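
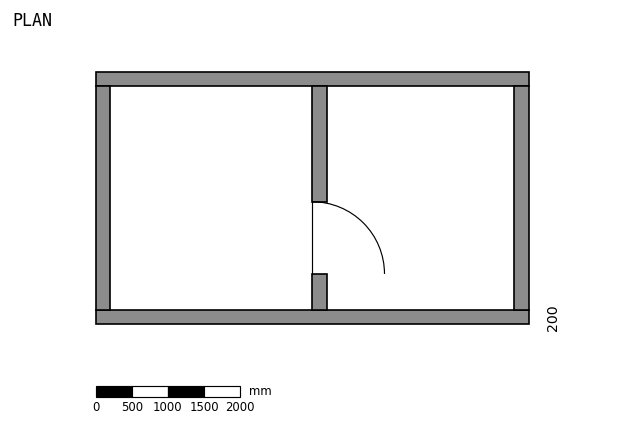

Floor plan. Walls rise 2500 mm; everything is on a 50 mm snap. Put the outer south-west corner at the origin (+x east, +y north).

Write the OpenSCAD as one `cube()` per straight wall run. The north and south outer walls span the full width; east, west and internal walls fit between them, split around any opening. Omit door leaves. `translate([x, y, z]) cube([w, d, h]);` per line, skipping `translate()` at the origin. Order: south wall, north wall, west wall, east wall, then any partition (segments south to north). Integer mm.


cube([6000, 200, 2500]);
translate([0, 3300, 0]) cube([6000, 200, 2500]);
translate([0, 200, 0]) cube([200, 3100, 2500]);
translate([5800, 200, 0]) cube([200, 3100, 2500]);
translate([3000, 200, 0]) cube([200, 500, 2500]);
translate([3000, 1700, 0]) cube([200, 1600, 2500]);


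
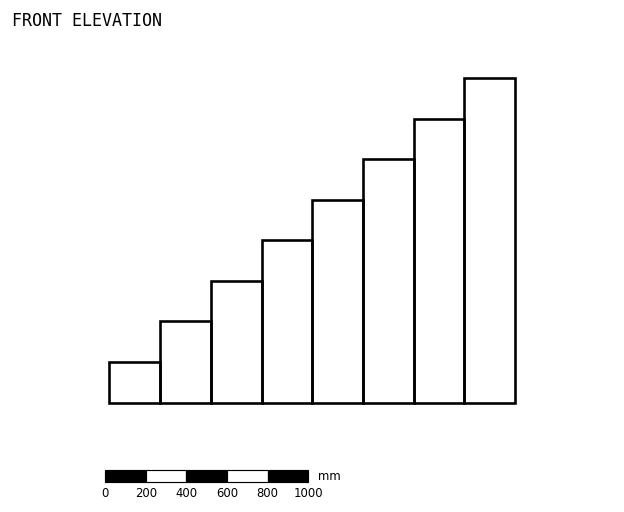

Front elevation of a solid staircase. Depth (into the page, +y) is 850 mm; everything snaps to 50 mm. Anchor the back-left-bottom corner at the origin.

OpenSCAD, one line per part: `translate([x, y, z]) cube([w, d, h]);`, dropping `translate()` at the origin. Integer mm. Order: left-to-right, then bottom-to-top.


cube([250, 850, 200]);
translate([250, 0, 0]) cube([250, 850, 400]);
translate([500, 0, 0]) cube([250, 850, 600]);
translate([750, 0, 0]) cube([250, 850, 800]);
translate([1000, 0, 0]) cube([250, 850, 1000]);
translate([1250, 0, 0]) cube([250, 850, 1200]);
translate([1500, 0, 0]) cube([250, 850, 1400]);
translate([1750, 0, 0]) cube([250, 850, 1600]);


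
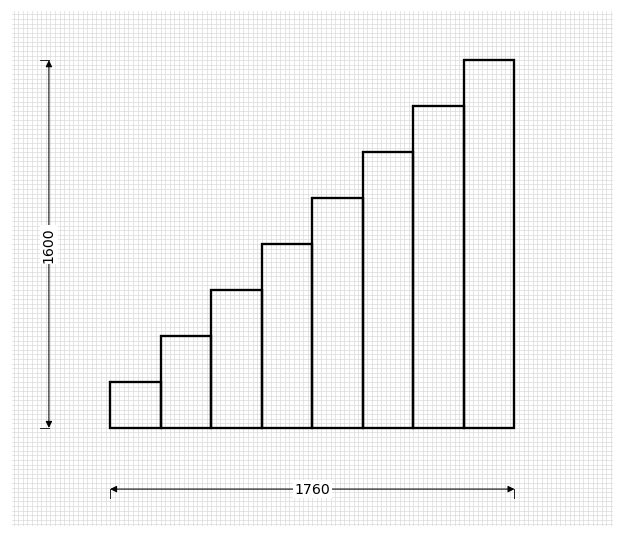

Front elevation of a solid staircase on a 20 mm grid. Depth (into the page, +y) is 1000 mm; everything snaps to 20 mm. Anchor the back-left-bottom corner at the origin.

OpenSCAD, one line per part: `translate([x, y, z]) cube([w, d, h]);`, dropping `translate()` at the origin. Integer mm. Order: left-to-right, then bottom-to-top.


cube([220, 1000, 200]);
translate([220, 0, 0]) cube([220, 1000, 400]);
translate([440, 0, 0]) cube([220, 1000, 600]);
translate([660, 0, 0]) cube([220, 1000, 800]);
translate([880, 0, 0]) cube([220, 1000, 1000]);
translate([1100, 0, 0]) cube([220, 1000, 1200]);
translate([1320, 0, 0]) cube([220, 1000, 1400]);
translate([1540, 0, 0]) cube([220, 1000, 1600]);


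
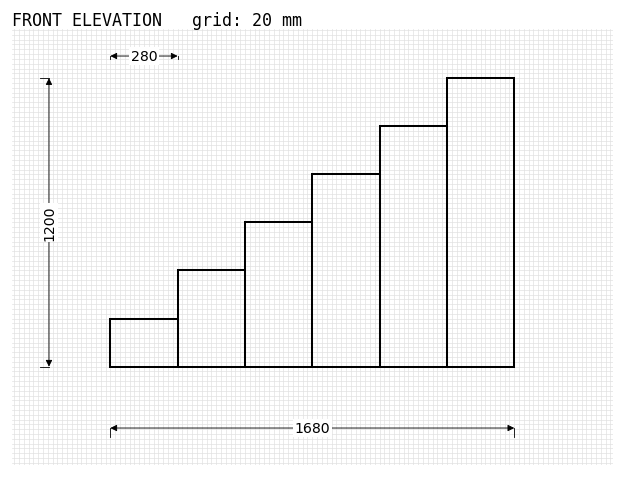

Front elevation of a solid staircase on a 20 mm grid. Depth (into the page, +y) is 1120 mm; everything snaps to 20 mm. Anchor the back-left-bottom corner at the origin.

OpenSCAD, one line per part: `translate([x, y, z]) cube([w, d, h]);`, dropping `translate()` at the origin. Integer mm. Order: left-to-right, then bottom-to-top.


cube([280, 1120, 200]);
translate([280, 0, 0]) cube([280, 1120, 400]);
translate([560, 0, 0]) cube([280, 1120, 600]);
translate([840, 0, 0]) cube([280, 1120, 800]);
translate([1120, 0, 0]) cube([280, 1120, 1000]);
translate([1400, 0, 0]) cube([280, 1120, 1200]);


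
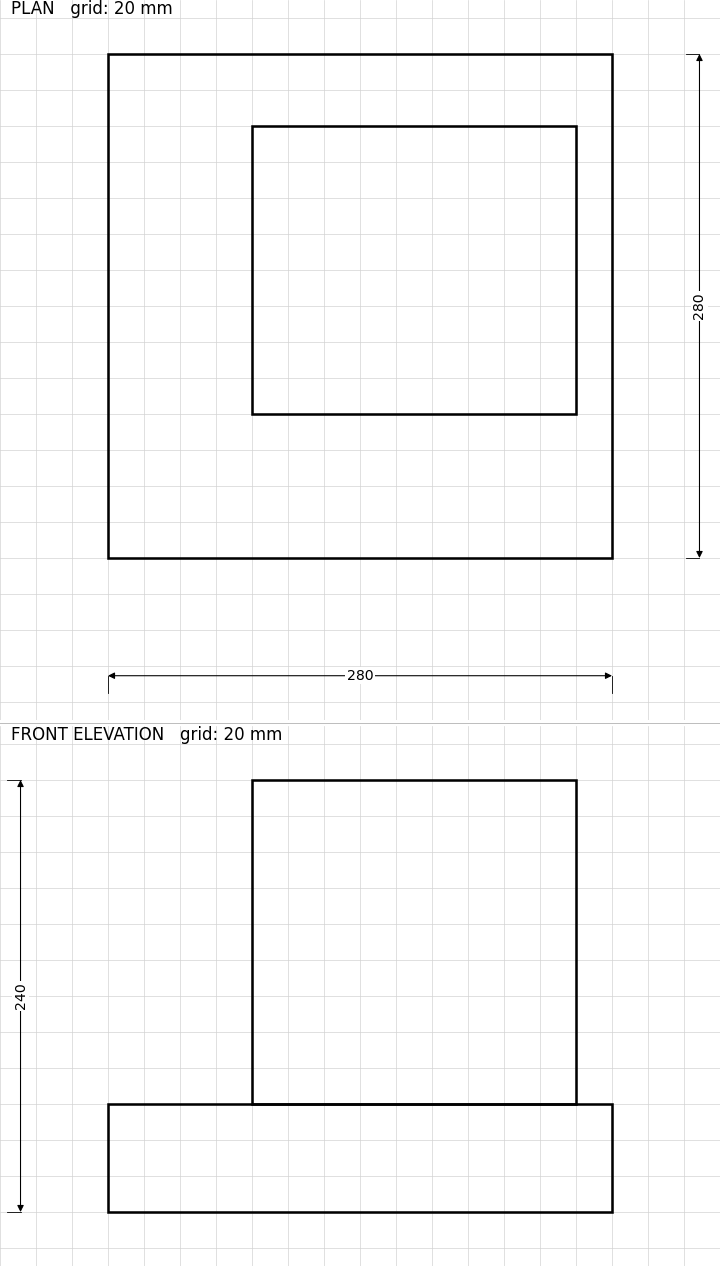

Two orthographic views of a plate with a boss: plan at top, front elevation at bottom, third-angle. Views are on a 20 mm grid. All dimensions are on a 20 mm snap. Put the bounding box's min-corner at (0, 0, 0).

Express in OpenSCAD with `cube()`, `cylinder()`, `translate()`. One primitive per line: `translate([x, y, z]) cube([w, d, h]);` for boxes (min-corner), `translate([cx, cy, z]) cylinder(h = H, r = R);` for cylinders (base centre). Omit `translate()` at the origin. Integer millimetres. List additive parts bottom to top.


cube([280, 280, 60]);
translate([80, 80, 60]) cube([180, 160, 180]);


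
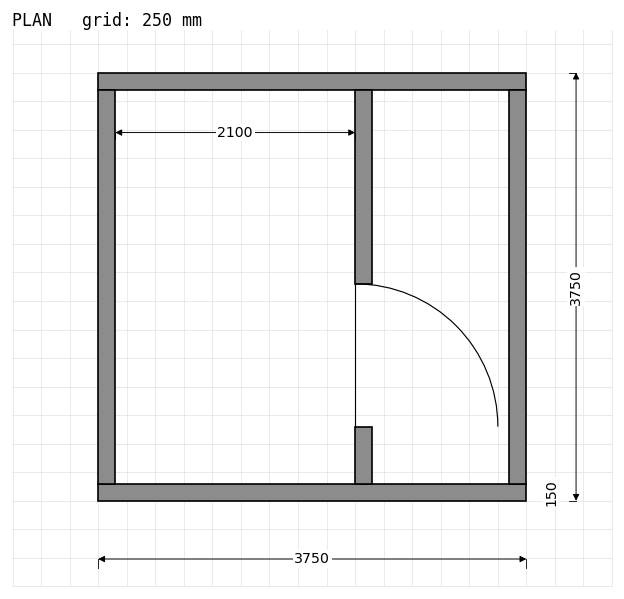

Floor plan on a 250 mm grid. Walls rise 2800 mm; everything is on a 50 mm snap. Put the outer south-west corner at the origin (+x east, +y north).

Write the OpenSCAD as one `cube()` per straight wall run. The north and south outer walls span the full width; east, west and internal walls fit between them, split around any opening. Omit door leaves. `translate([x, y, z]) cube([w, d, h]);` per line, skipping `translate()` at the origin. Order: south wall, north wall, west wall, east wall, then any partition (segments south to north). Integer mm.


cube([3750, 150, 2800]);
translate([0, 3600, 0]) cube([3750, 150, 2800]);
translate([0, 150, 0]) cube([150, 3450, 2800]);
translate([3600, 150, 0]) cube([150, 3450, 2800]);
translate([2250, 150, 0]) cube([150, 500, 2800]);
translate([2250, 1900, 0]) cube([150, 1700, 2800]);


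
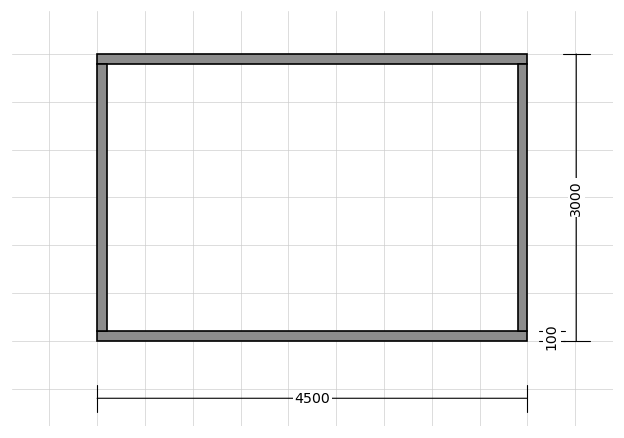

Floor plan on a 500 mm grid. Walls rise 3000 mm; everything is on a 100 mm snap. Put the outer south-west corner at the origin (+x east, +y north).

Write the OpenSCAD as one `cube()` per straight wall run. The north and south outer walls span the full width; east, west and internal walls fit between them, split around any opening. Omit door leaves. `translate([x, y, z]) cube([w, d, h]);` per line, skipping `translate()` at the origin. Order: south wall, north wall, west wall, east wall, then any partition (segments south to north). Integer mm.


cube([4500, 100, 3000]);
translate([0, 2900, 0]) cube([4500, 100, 3000]);
translate([0, 100, 0]) cube([100, 2800, 3000]);
translate([4400, 100, 0]) cube([100, 2800, 3000]);


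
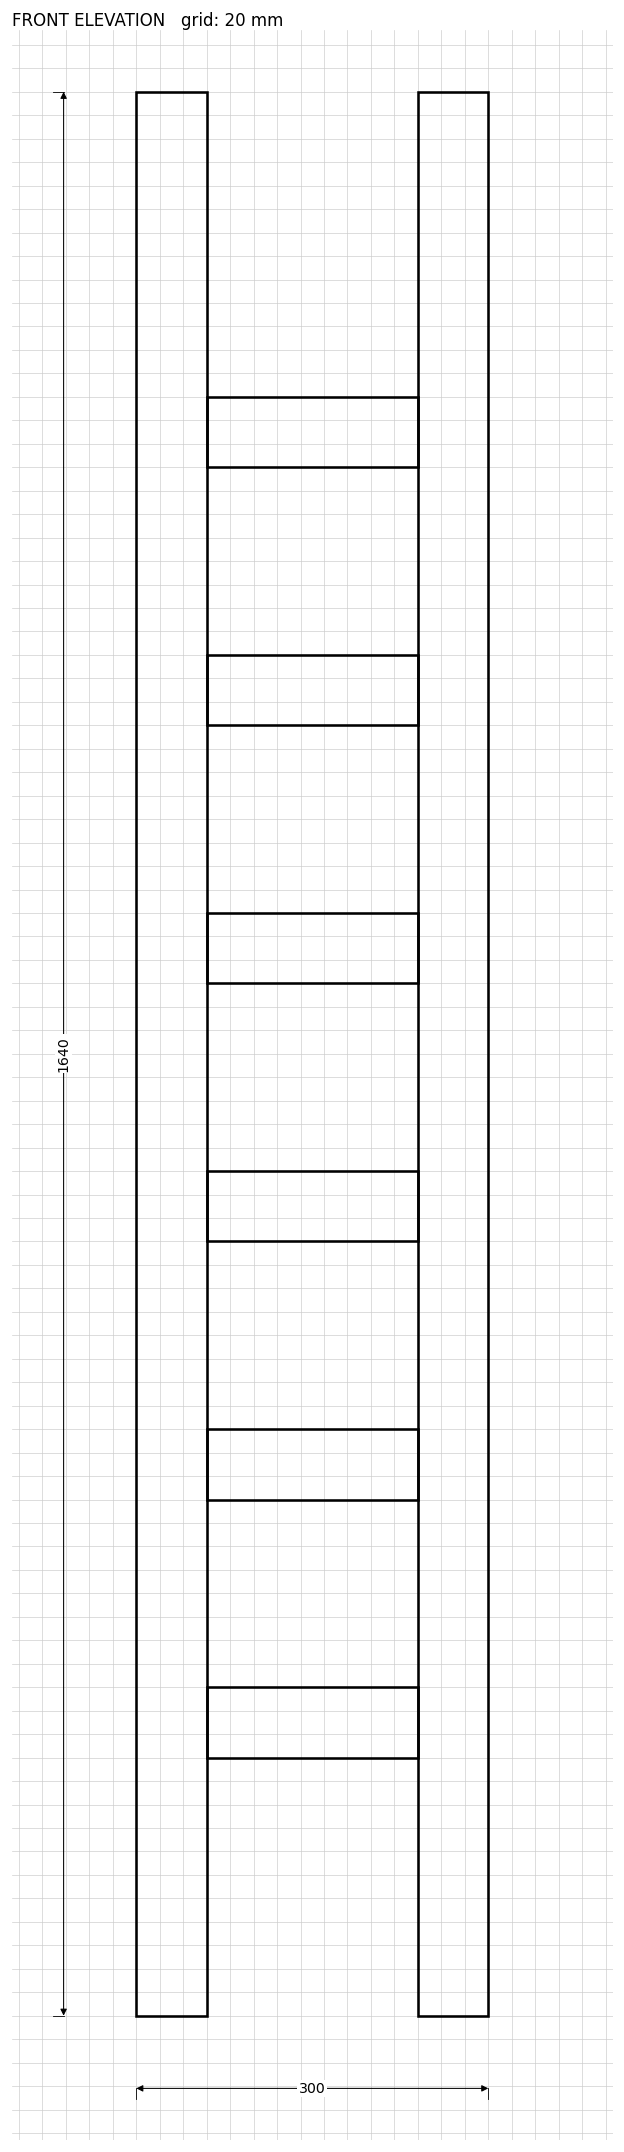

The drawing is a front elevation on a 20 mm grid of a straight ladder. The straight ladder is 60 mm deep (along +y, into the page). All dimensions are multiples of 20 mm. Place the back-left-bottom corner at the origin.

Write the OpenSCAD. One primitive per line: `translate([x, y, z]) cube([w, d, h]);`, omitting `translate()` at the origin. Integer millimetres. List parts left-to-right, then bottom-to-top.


cube([60, 60, 1640]);
translate([60, 0, 220]) cube([180, 60, 60]);
translate([60, 0, 440]) cube([180, 60, 60]);
translate([60, 0, 660]) cube([180, 60, 60]);
translate([60, 0, 880]) cube([180, 60, 60]);
translate([60, 0, 1100]) cube([180, 60, 60]);
translate([60, 0, 1320]) cube([180, 60, 60]);
translate([240, 0, 0]) cube([60, 60, 1640]);


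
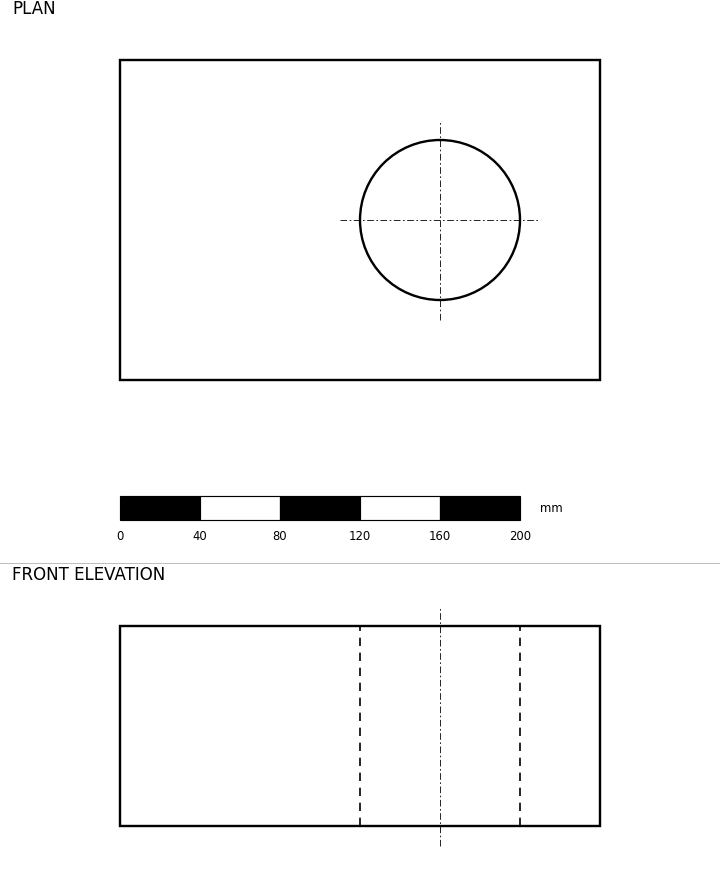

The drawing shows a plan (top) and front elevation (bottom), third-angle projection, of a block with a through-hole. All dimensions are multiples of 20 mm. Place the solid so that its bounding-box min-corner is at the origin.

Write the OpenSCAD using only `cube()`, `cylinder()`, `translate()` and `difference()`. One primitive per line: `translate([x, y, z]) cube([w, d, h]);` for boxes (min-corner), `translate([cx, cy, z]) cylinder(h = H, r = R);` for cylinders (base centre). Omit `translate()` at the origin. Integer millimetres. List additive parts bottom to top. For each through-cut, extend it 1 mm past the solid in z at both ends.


difference() {
  cube([240, 160, 100]);
  translate([160, 80, -1]) cylinder(h = 102, r = 40);
}


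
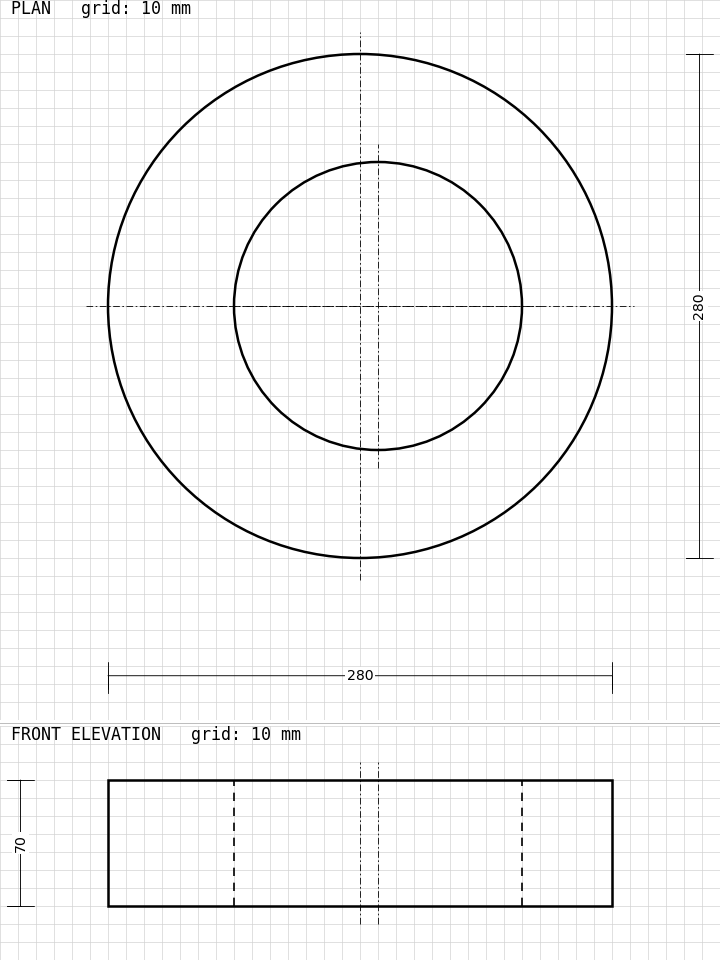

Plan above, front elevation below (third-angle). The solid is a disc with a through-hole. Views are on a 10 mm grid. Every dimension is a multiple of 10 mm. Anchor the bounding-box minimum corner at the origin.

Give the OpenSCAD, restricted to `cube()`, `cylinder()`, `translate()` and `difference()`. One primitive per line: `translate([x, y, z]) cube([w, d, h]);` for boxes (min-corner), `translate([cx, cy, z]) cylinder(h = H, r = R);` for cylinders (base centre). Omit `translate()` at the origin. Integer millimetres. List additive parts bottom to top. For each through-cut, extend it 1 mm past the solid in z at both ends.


difference() {
  translate([140, 140, 0]) cylinder(h = 70, r = 140);
  translate([150, 140, -1]) cylinder(h = 72, r = 80);
}


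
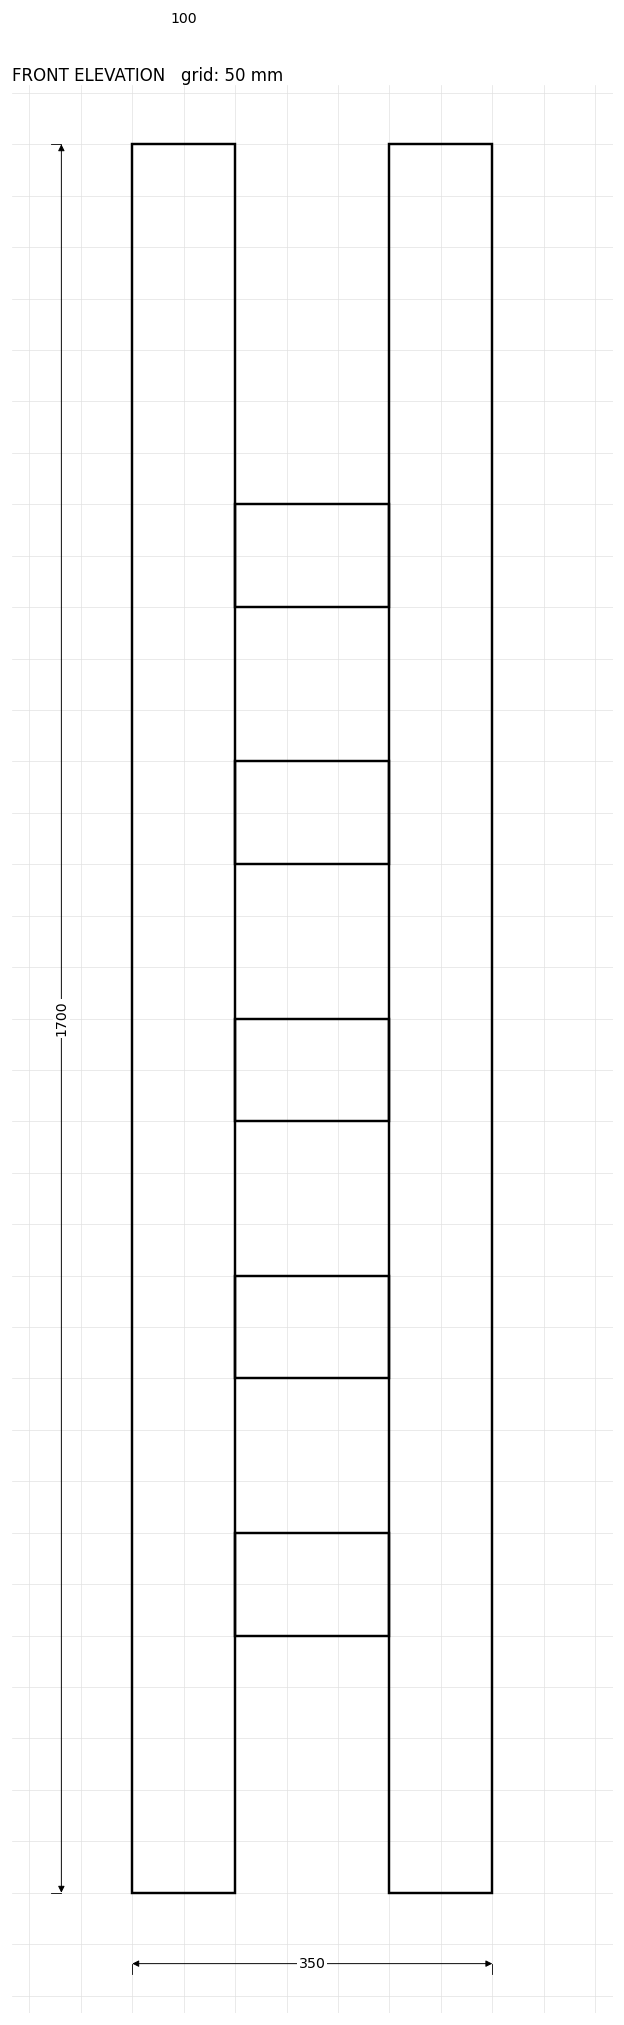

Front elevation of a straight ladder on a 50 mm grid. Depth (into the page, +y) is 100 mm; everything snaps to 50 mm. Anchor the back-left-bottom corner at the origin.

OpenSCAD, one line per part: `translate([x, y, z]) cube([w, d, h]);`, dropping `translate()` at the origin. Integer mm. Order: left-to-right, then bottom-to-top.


cube([100, 100, 1700]);
translate([100, 0, 250]) cube([150, 100, 100]);
translate([100, 0, 500]) cube([150, 100, 100]);
translate([100, 0, 750]) cube([150, 100, 100]);
translate([100, 0, 1000]) cube([150, 100, 100]);
translate([100, 0, 1250]) cube([150, 100, 100]);
translate([250, 0, 0]) cube([100, 100, 1700]);


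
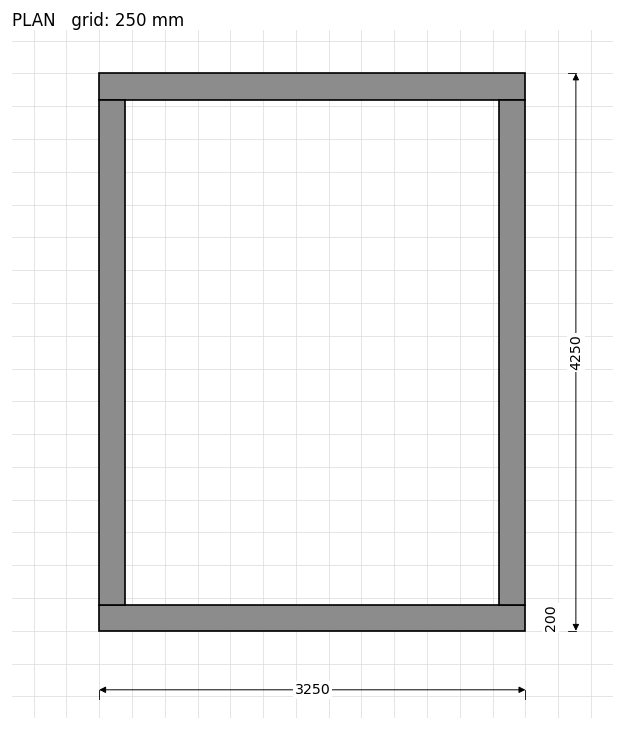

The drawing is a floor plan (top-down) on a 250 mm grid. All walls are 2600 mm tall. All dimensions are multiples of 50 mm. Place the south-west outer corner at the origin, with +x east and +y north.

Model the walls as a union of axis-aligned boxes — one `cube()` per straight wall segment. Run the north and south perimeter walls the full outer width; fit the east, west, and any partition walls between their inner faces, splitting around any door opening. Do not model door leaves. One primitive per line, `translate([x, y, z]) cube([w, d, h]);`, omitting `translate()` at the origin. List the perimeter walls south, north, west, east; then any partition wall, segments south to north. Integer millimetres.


cube([3250, 200, 2600]);
translate([0, 4050, 0]) cube([3250, 200, 2600]);
translate([0, 200, 0]) cube([200, 3850, 2600]);
translate([3050, 200, 0]) cube([200, 3850, 2600]);


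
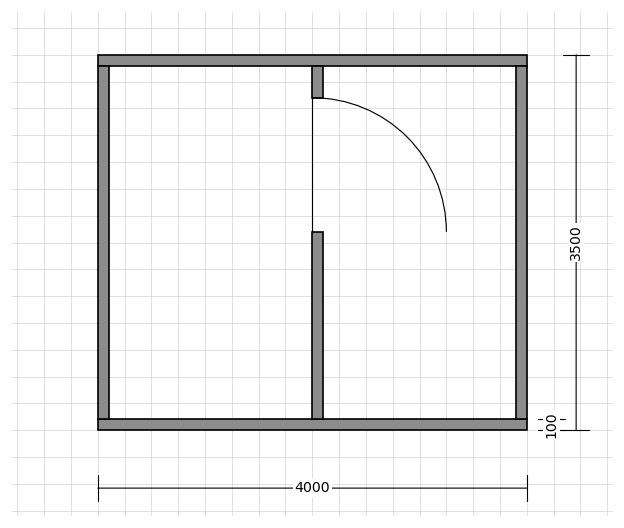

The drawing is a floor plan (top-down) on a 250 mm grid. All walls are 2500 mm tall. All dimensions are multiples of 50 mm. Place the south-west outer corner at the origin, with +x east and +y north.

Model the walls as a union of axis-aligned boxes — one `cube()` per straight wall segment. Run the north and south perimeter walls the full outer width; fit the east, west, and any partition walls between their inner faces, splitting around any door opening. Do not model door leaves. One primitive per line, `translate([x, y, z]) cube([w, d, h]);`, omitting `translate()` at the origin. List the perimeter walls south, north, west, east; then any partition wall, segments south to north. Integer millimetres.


cube([4000, 100, 2500]);
translate([0, 3400, 0]) cube([4000, 100, 2500]);
translate([0, 100, 0]) cube([100, 3300, 2500]);
translate([3900, 100, 0]) cube([100, 3300, 2500]);
translate([2000, 100, 0]) cube([100, 1750, 2500]);
translate([2000, 3100, 0]) cube([100, 300, 2500]);


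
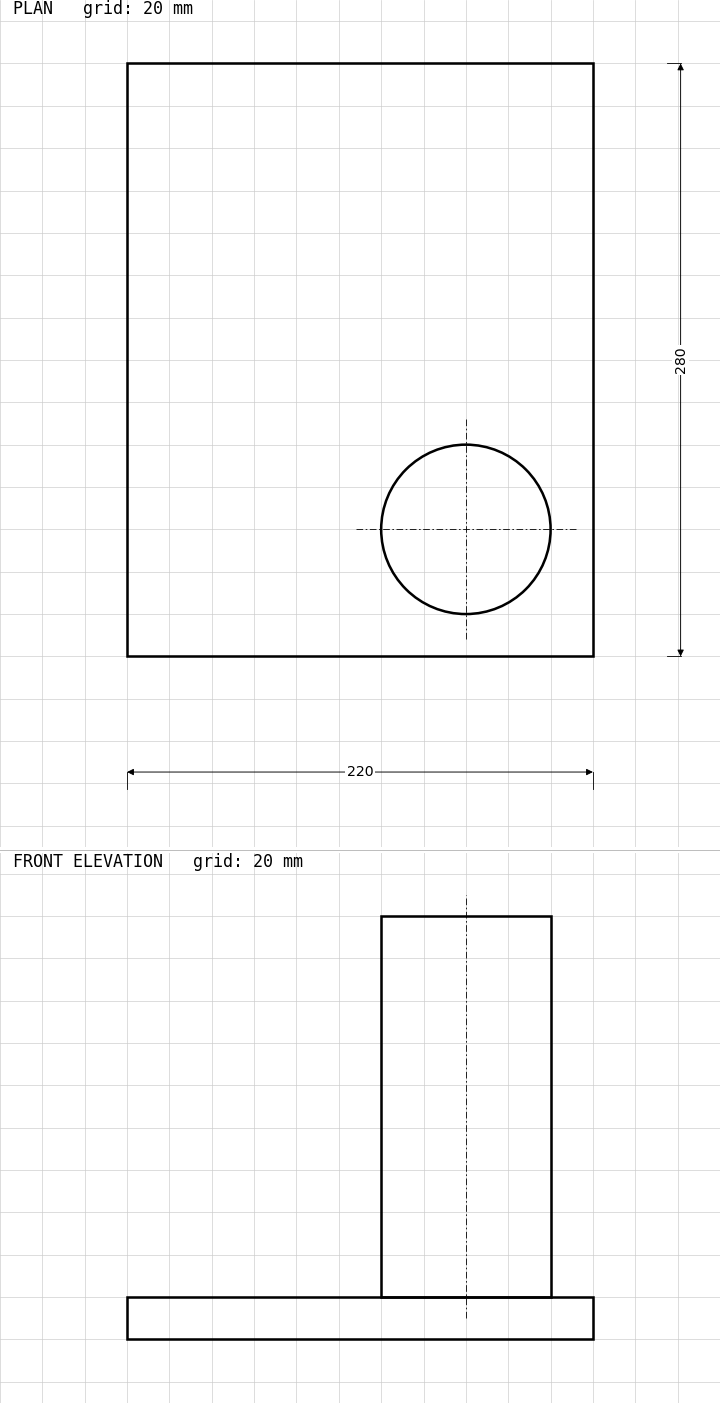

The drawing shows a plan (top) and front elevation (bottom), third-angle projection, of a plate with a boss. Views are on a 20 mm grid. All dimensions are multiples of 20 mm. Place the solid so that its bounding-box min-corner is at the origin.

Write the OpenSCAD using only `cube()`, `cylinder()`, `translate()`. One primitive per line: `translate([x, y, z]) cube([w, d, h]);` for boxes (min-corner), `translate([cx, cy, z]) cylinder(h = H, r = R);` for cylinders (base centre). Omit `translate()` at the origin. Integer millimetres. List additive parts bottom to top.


cube([220, 280, 20]);
translate([160, 60, 20]) cylinder(h = 180, r = 40);


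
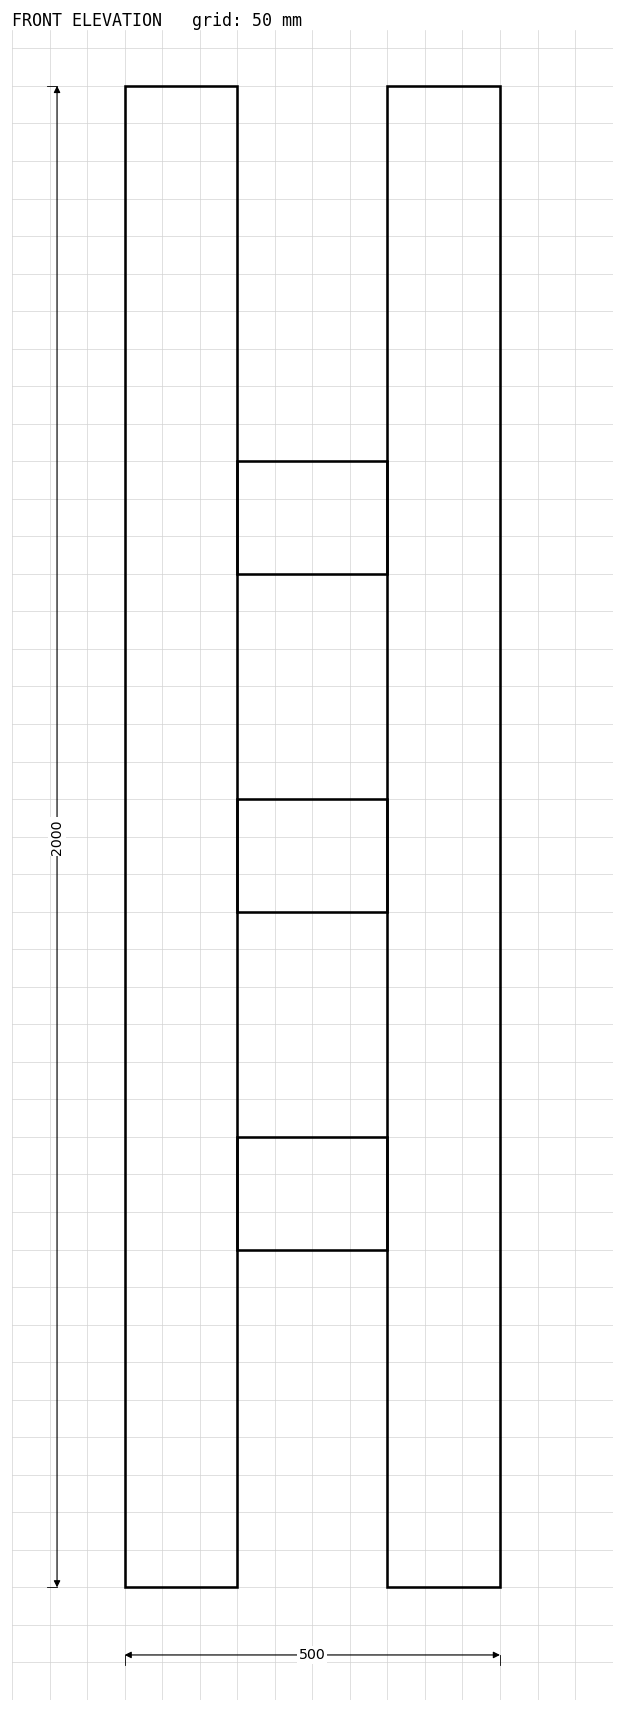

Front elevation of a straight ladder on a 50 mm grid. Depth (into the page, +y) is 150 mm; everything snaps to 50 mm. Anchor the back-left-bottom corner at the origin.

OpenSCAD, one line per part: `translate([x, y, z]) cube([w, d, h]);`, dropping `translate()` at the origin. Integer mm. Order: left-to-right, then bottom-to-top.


cube([150, 150, 2000]);
translate([150, 0, 450]) cube([200, 150, 150]);
translate([150, 0, 900]) cube([200, 150, 150]);
translate([150, 0, 1350]) cube([200, 150, 150]);
translate([350, 0, 0]) cube([150, 150, 2000]);


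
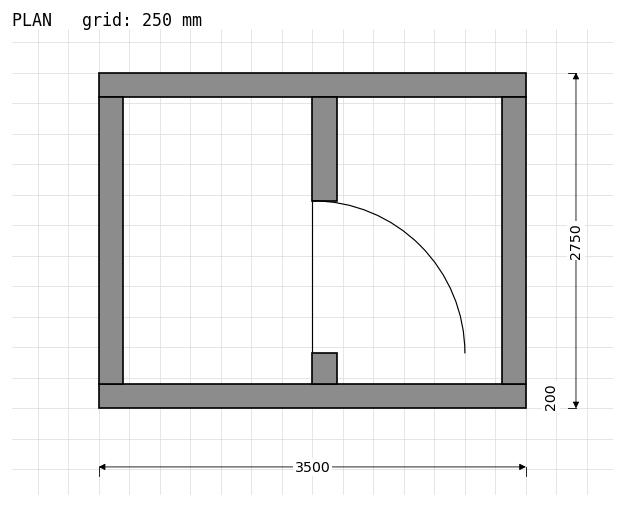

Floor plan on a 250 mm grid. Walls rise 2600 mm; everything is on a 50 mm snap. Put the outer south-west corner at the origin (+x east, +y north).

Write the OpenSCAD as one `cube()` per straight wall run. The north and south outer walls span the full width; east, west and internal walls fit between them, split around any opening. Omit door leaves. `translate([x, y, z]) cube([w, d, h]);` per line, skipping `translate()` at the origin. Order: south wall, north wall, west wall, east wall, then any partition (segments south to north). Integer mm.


cube([3500, 200, 2600]);
translate([0, 2550, 0]) cube([3500, 200, 2600]);
translate([0, 200, 0]) cube([200, 2350, 2600]);
translate([3300, 200, 0]) cube([200, 2350, 2600]);
translate([1750, 200, 0]) cube([200, 250, 2600]);
translate([1750, 1700, 0]) cube([200, 850, 2600]);


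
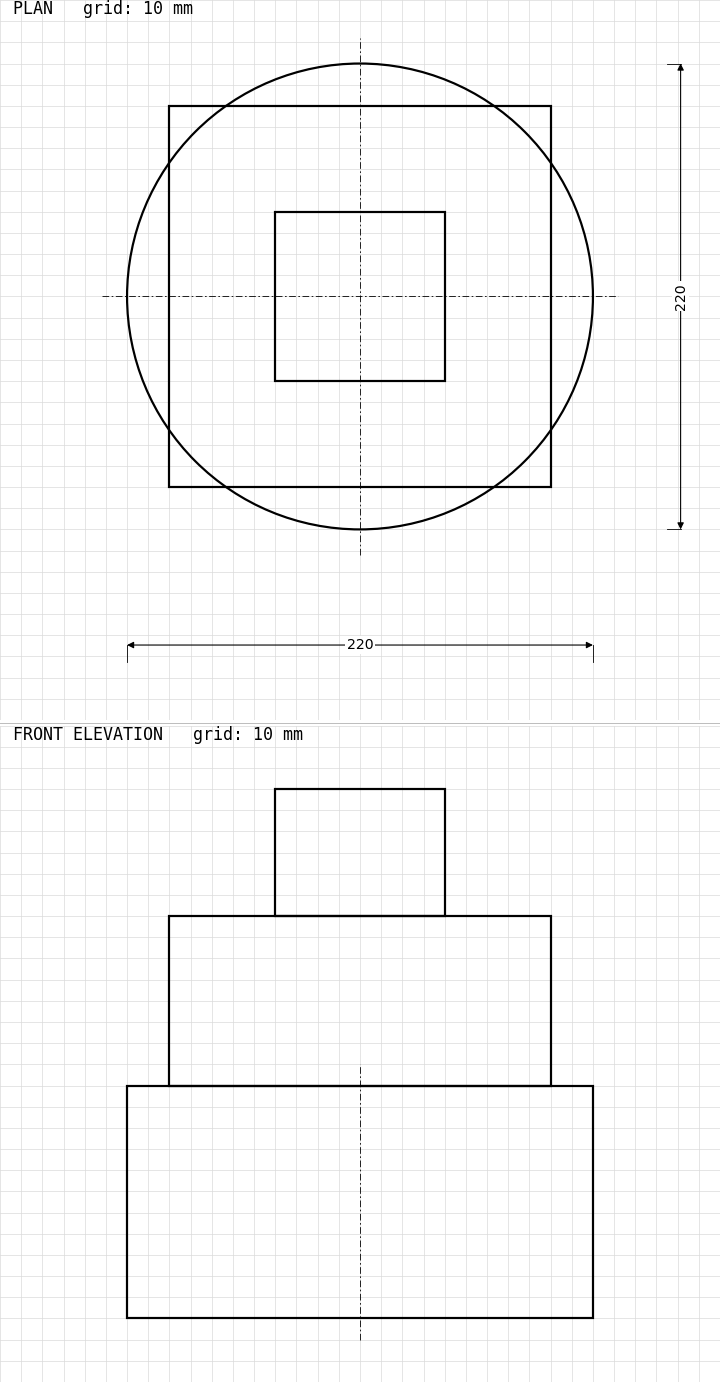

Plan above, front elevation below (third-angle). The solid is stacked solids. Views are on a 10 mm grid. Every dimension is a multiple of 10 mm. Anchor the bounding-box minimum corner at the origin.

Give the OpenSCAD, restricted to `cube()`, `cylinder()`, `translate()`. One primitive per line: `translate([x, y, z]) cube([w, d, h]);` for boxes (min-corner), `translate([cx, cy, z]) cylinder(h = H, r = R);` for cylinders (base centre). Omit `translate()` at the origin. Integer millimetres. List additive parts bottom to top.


translate([110, 110, 0]) cylinder(h = 110, r = 110);
translate([20, 20, 110]) cube([180, 180, 80]);
translate([70, 70, 190]) cube([80, 80, 60]);


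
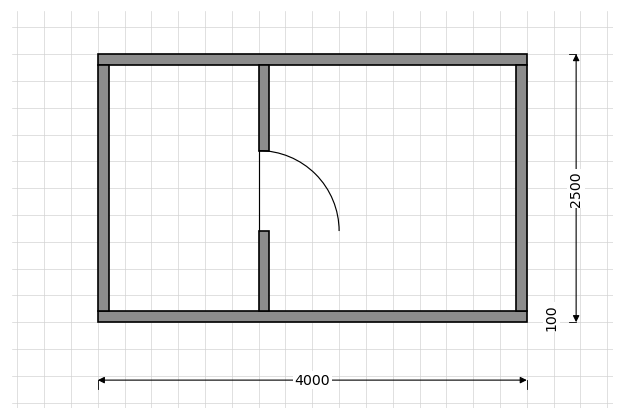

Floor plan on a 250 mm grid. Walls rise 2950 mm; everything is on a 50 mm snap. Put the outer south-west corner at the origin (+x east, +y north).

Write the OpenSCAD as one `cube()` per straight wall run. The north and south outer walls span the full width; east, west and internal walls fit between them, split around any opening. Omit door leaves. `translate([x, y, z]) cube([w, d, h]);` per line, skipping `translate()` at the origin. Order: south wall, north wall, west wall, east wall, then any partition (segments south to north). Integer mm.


cube([4000, 100, 2950]);
translate([0, 2400, 0]) cube([4000, 100, 2950]);
translate([0, 100, 0]) cube([100, 2300, 2950]);
translate([3900, 100, 0]) cube([100, 2300, 2950]);
translate([1500, 100, 0]) cube([100, 750, 2950]);
translate([1500, 1600, 0]) cube([100, 800, 2950]);


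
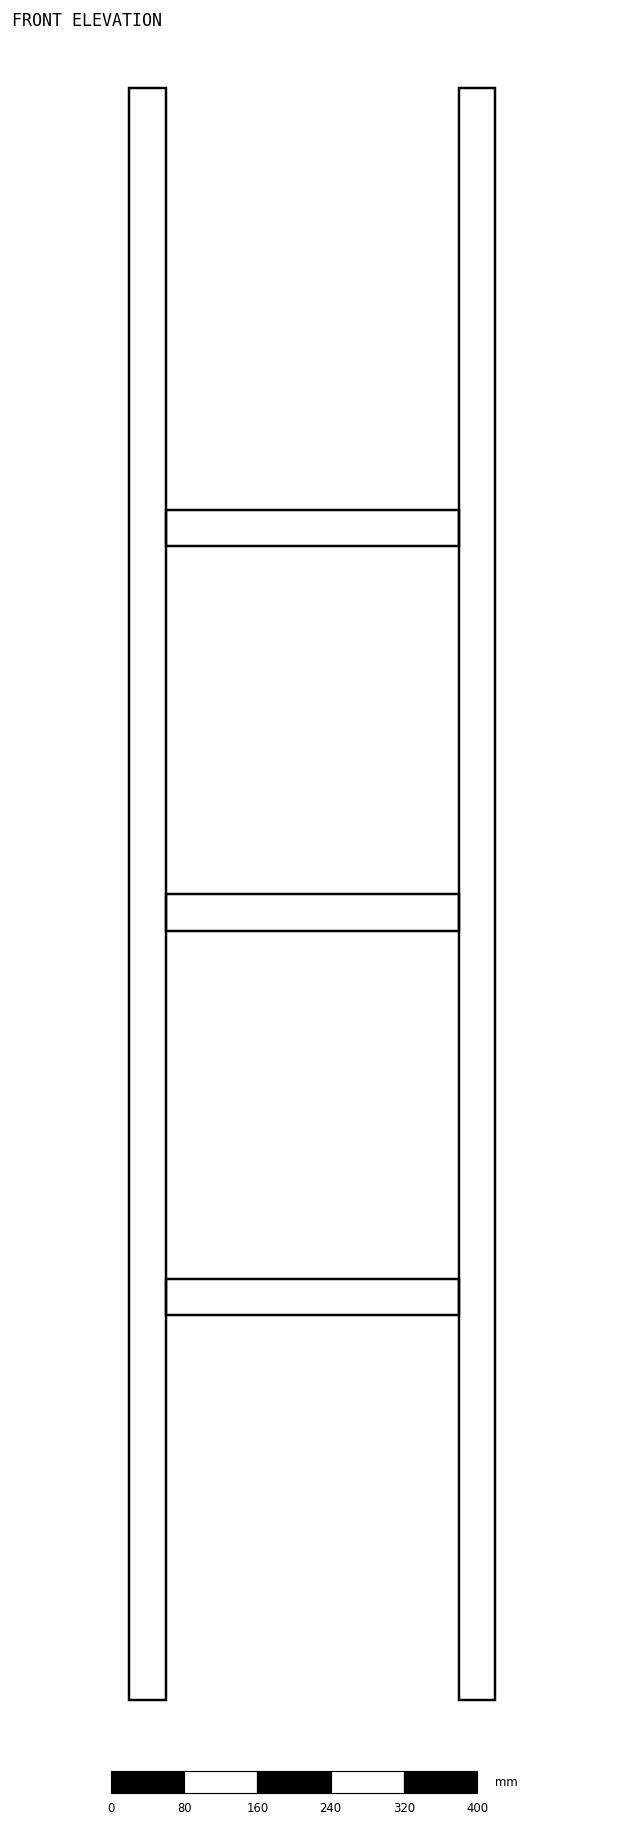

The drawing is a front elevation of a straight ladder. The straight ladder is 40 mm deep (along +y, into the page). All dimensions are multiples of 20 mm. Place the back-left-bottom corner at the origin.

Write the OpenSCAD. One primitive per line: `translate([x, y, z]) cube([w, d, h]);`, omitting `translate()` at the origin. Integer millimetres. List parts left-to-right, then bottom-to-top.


cube([40, 40, 1760]);
translate([40, 0, 420]) cube([320, 40, 40]);
translate([40, 0, 840]) cube([320, 40, 40]);
translate([40, 0, 1260]) cube([320, 40, 40]);
translate([360, 0, 0]) cube([40, 40, 1760]);


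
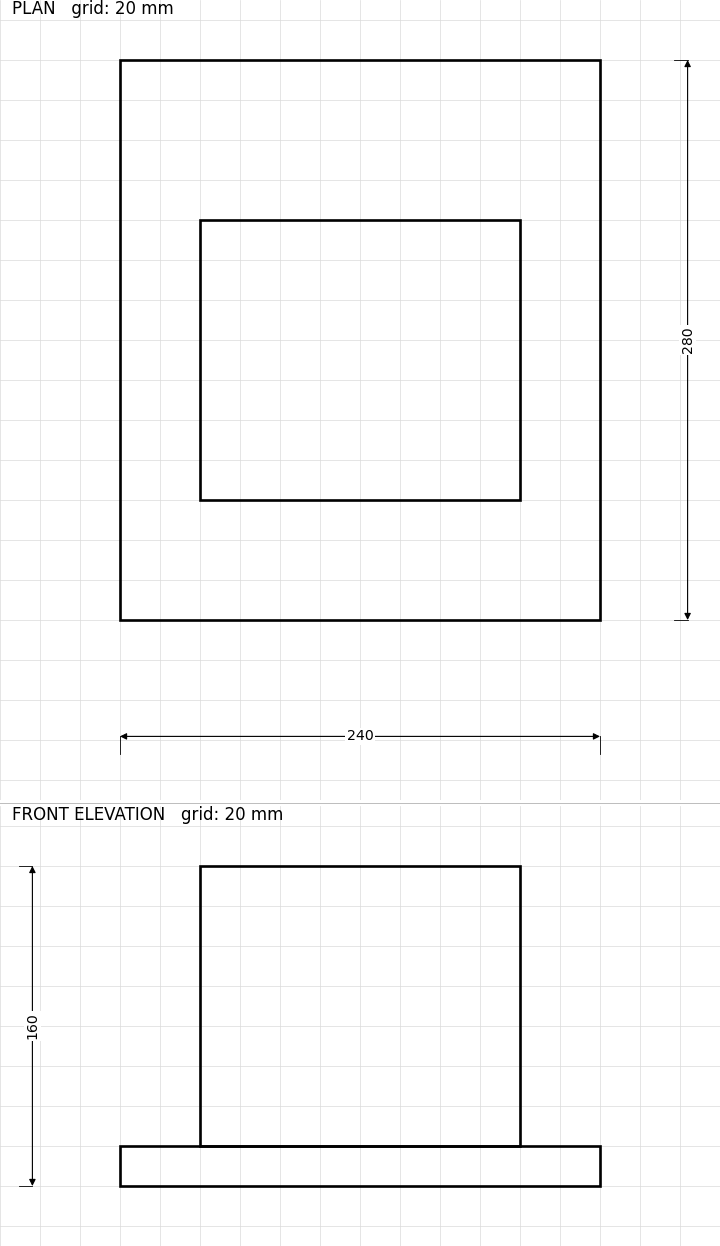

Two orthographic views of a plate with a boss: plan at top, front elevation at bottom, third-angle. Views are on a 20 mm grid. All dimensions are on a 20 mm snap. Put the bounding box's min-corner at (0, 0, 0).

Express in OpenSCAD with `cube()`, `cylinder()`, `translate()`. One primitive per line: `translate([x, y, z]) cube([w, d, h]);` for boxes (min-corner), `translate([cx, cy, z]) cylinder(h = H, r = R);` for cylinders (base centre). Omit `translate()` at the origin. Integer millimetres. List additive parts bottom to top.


cube([240, 280, 20]);
translate([40, 60, 20]) cube([160, 140, 140]);


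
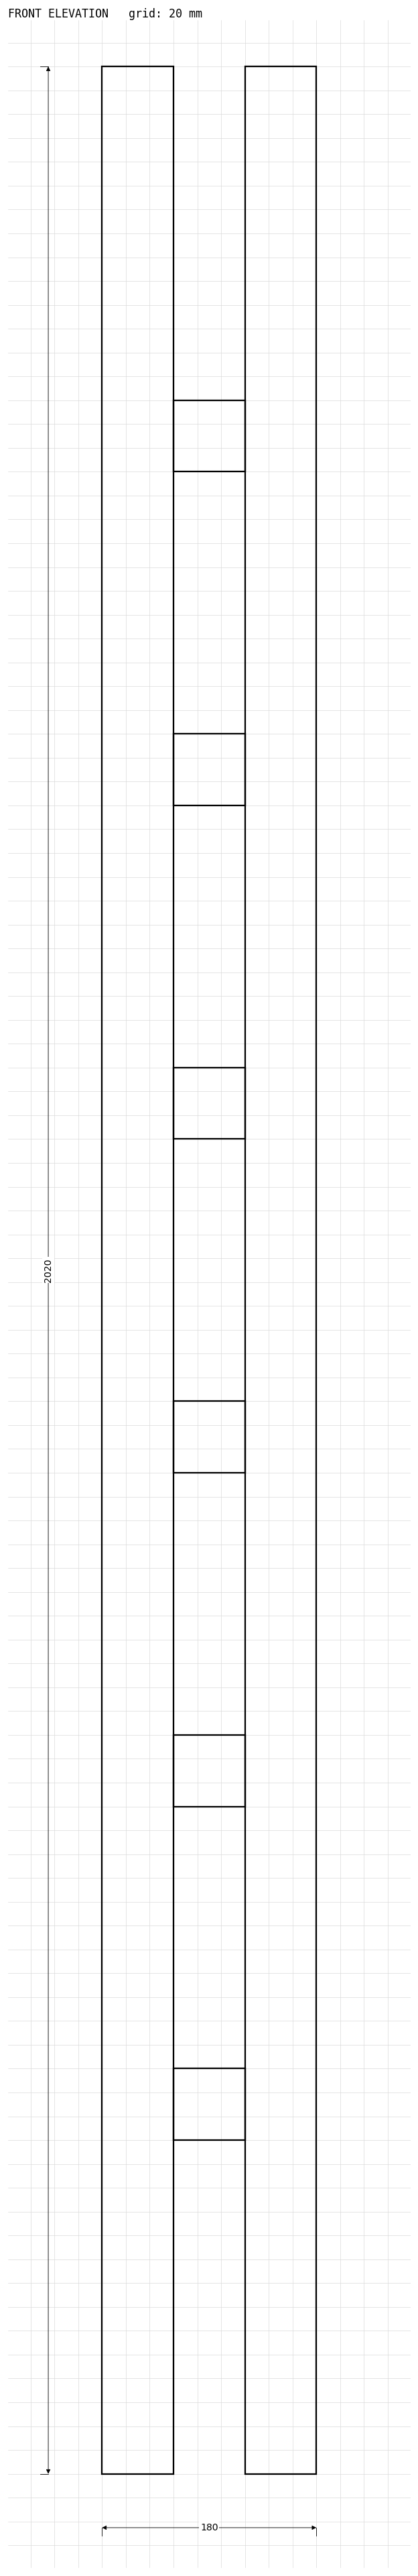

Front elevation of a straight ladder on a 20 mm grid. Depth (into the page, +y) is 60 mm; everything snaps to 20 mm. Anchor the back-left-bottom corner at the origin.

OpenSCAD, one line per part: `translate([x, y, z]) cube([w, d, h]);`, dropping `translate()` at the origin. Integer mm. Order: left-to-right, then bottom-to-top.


cube([60, 60, 2020]);
translate([60, 0, 280]) cube([60, 60, 60]);
translate([60, 0, 560]) cube([60, 60, 60]);
translate([60, 0, 840]) cube([60, 60, 60]);
translate([60, 0, 1120]) cube([60, 60, 60]);
translate([60, 0, 1400]) cube([60, 60, 60]);
translate([60, 0, 1680]) cube([60, 60, 60]);
translate([120, 0, 0]) cube([60, 60, 2020]);


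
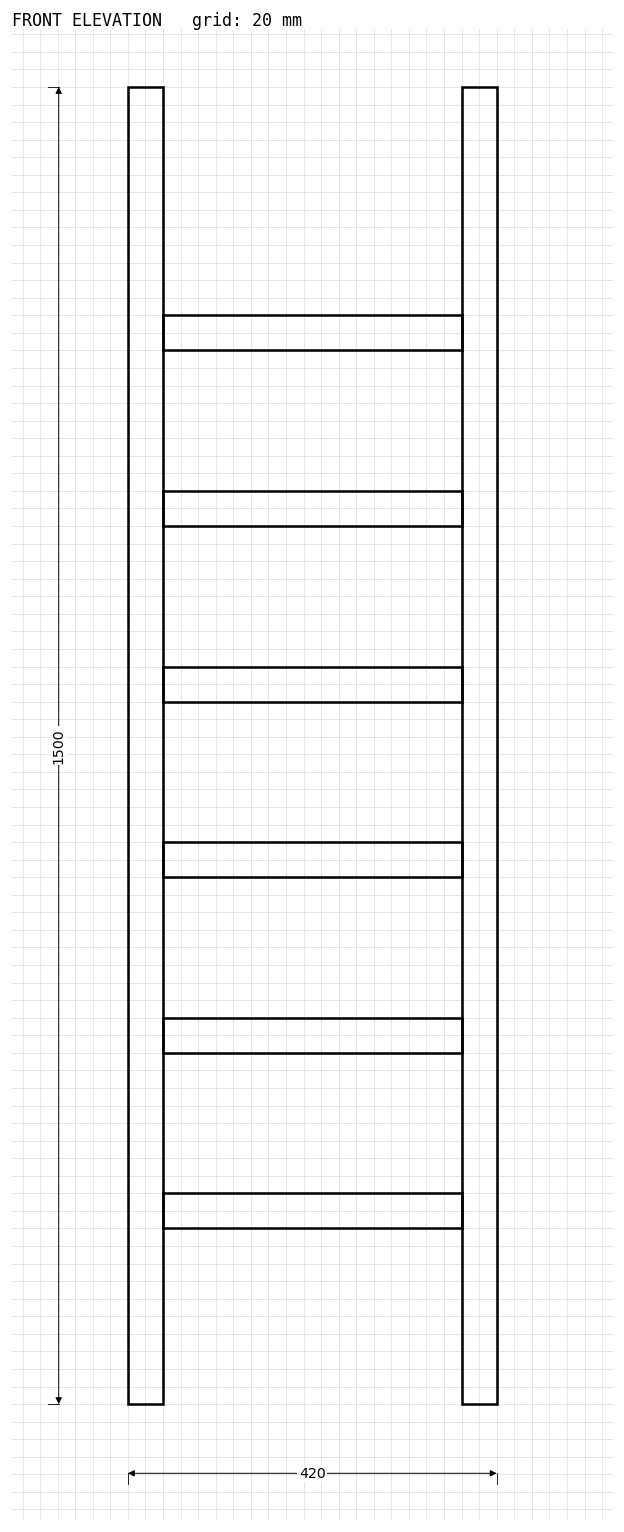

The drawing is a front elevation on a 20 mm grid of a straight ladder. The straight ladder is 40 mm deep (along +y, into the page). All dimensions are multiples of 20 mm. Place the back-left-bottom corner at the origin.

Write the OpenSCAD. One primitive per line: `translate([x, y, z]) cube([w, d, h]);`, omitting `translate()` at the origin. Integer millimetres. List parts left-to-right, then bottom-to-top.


cube([40, 40, 1500]);
translate([40, 0, 200]) cube([340, 40, 40]);
translate([40, 0, 400]) cube([340, 40, 40]);
translate([40, 0, 600]) cube([340, 40, 40]);
translate([40, 0, 800]) cube([340, 40, 40]);
translate([40, 0, 1000]) cube([340, 40, 40]);
translate([40, 0, 1200]) cube([340, 40, 40]);
translate([380, 0, 0]) cube([40, 40, 1500]);


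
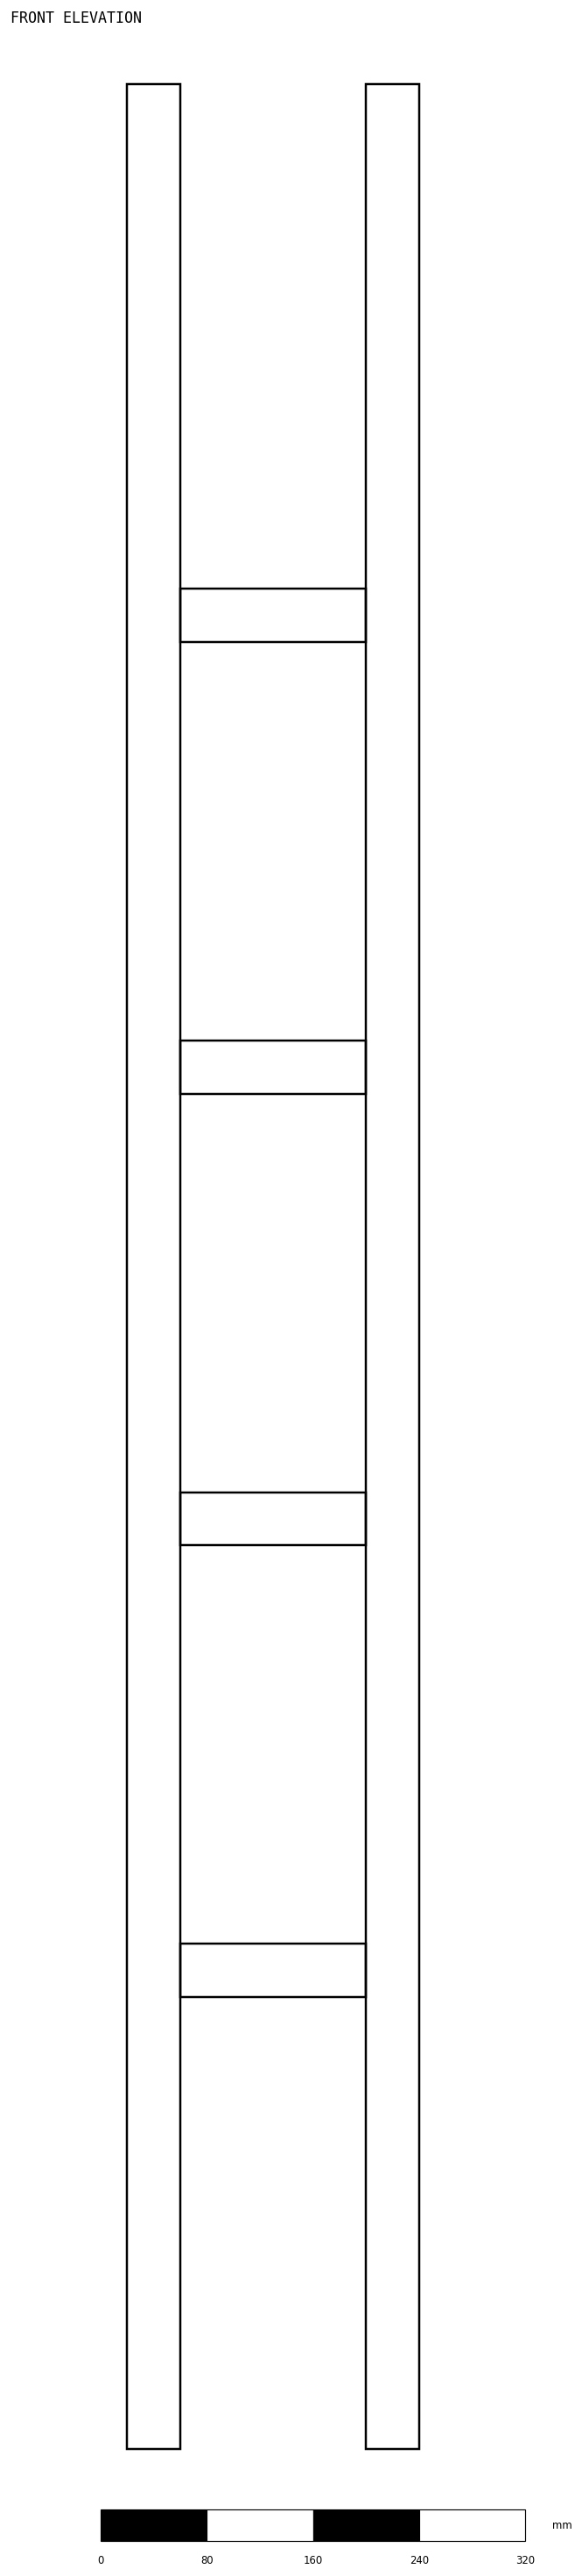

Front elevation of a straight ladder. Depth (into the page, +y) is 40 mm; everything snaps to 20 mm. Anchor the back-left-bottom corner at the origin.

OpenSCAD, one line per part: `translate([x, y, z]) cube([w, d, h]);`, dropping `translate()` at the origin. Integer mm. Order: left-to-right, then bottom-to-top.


cube([40, 40, 1780]);
translate([40, 0, 340]) cube([140, 40, 40]);
translate([40, 0, 680]) cube([140, 40, 40]);
translate([40, 0, 1020]) cube([140, 40, 40]);
translate([40, 0, 1360]) cube([140, 40, 40]);
translate([180, 0, 0]) cube([40, 40, 1780]);


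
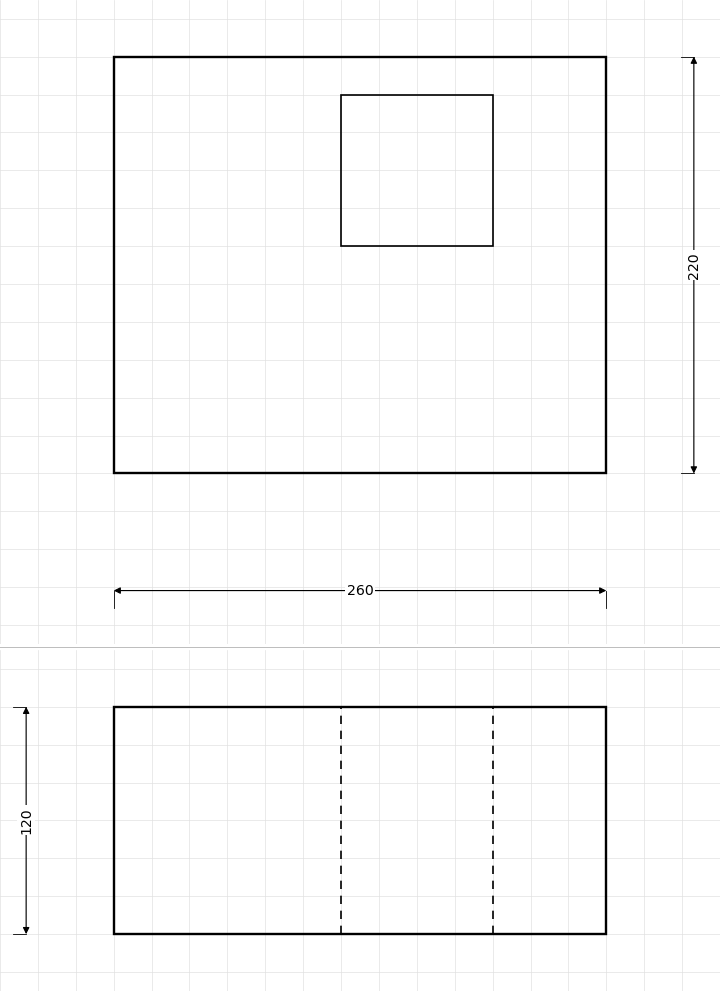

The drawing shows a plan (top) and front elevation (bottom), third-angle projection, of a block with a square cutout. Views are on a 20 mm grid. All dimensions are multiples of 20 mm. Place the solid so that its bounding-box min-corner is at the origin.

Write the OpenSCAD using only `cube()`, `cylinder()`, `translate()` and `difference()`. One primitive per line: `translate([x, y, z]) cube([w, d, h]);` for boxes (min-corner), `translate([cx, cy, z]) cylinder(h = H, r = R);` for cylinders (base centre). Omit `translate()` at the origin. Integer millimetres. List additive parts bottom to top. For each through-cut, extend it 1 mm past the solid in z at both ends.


difference() {
  cube([260, 220, 120]);
  translate([120, 120, -1]) cube([80, 80, 122]);
}


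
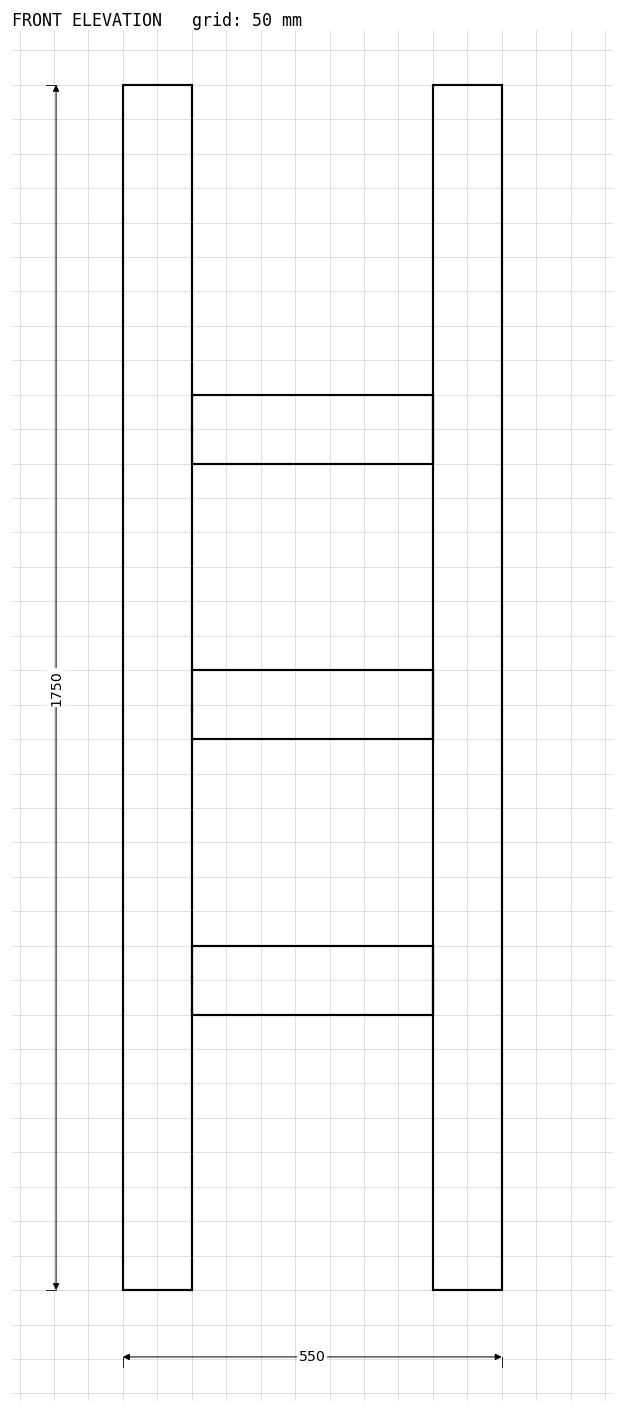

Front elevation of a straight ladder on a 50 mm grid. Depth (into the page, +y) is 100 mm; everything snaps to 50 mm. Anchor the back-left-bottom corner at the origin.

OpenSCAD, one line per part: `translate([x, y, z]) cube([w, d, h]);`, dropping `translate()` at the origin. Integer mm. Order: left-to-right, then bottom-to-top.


cube([100, 100, 1750]);
translate([100, 0, 400]) cube([350, 100, 100]);
translate([100, 0, 800]) cube([350, 100, 100]);
translate([100, 0, 1200]) cube([350, 100, 100]);
translate([450, 0, 0]) cube([100, 100, 1750]);


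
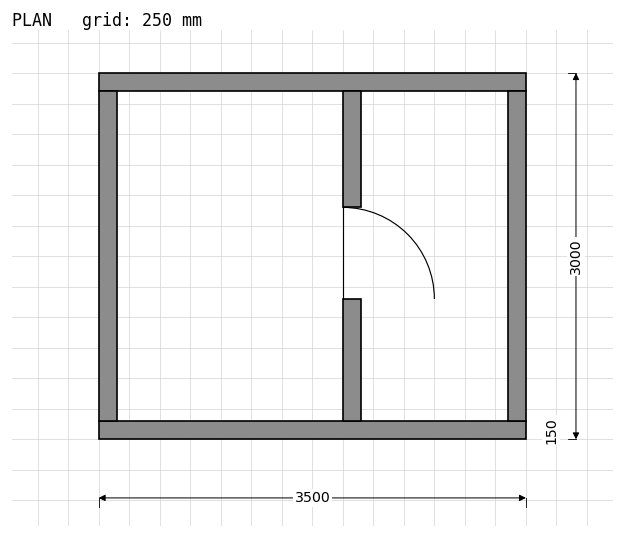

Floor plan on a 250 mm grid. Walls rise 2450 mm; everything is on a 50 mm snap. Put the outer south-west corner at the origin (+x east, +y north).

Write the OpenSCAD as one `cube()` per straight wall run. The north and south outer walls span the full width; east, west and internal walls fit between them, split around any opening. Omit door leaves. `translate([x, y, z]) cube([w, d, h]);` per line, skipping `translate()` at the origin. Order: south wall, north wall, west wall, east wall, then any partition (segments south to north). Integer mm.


cube([3500, 150, 2450]);
translate([0, 2850, 0]) cube([3500, 150, 2450]);
translate([0, 150, 0]) cube([150, 2700, 2450]);
translate([3350, 150, 0]) cube([150, 2700, 2450]);
translate([2000, 150, 0]) cube([150, 1000, 2450]);
translate([2000, 1900, 0]) cube([150, 950, 2450]);


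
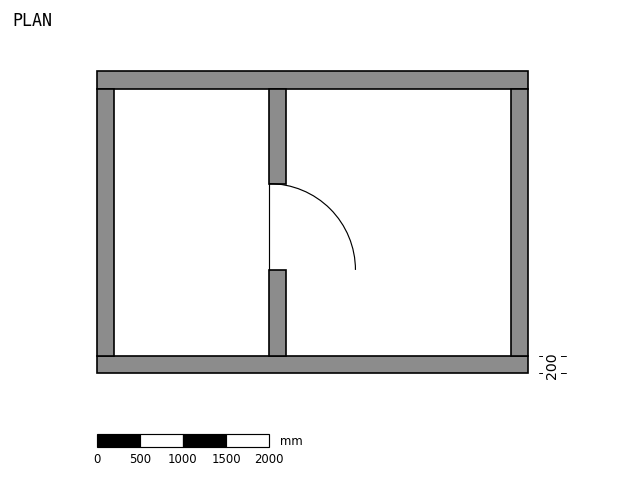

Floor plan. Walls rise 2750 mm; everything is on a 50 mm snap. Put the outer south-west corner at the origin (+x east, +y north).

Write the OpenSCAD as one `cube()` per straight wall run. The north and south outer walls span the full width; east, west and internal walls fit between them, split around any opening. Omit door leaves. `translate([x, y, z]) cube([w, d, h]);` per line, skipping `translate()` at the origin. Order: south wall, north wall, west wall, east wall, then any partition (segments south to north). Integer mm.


cube([5000, 200, 2750]);
translate([0, 3300, 0]) cube([5000, 200, 2750]);
translate([0, 200, 0]) cube([200, 3100, 2750]);
translate([4800, 200, 0]) cube([200, 3100, 2750]);
translate([2000, 200, 0]) cube([200, 1000, 2750]);
translate([2000, 2200, 0]) cube([200, 1100, 2750]);


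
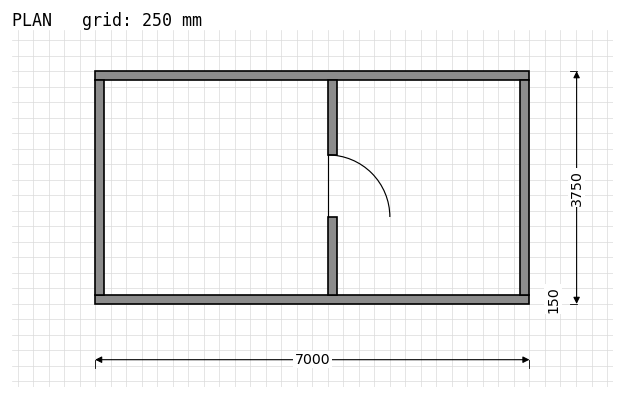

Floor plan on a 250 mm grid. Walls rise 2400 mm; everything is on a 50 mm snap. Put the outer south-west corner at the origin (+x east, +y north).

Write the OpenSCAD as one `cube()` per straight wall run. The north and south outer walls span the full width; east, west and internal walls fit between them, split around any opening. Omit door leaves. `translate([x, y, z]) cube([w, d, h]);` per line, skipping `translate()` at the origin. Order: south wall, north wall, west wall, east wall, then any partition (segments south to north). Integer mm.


cube([7000, 150, 2400]);
translate([0, 3600, 0]) cube([7000, 150, 2400]);
translate([0, 150, 0]) cube([150, 3450, 2400]);
translate([6850, 150, 0]) cube([150, 3450, 2400]);
translate([3750, 150, 0]) cube([150, 1250, 2400]);
translate([3750, 2400, 0]) cube([150, 1200, 2400]);


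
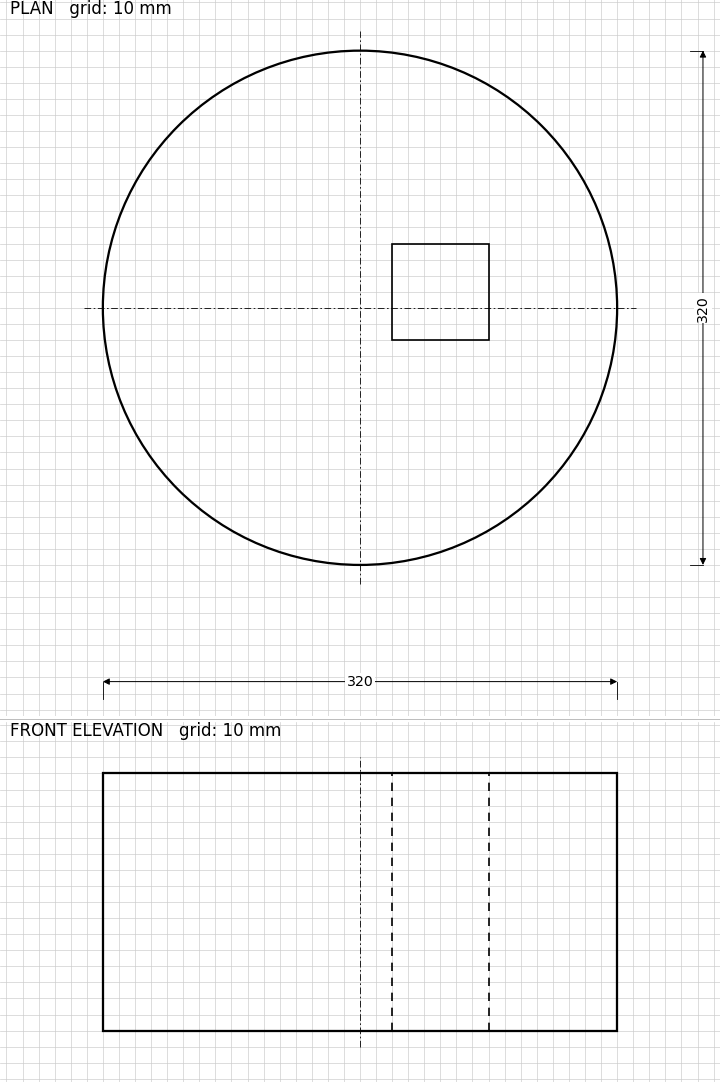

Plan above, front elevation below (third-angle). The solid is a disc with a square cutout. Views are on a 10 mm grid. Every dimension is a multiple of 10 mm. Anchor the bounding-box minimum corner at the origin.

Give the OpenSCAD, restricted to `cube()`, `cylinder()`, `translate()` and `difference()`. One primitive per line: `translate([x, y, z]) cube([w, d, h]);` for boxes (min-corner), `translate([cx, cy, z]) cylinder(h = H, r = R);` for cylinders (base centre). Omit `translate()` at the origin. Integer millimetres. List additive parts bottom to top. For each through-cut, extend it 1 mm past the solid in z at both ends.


difference() {
  translate([160, 160, 0]) cylinder(h = 160, r = 160);
  translate([180, 140, -1]) cube([60, 60, 162]);
}


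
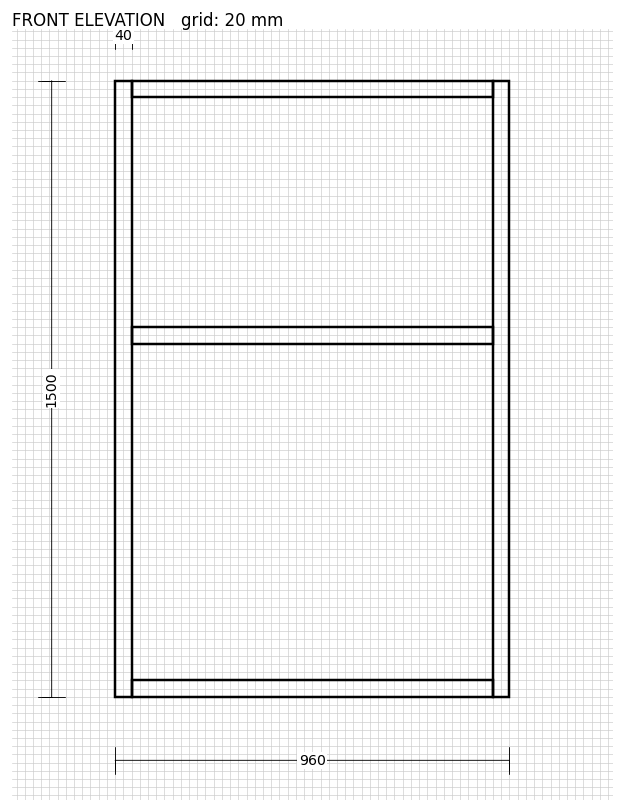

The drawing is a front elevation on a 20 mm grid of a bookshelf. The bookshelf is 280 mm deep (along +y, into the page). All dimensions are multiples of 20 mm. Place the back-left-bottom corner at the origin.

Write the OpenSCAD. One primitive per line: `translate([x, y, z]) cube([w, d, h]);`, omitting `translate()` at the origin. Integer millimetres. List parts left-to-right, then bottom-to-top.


cube([40, 280, 1500]);
translate([40, 0, 0]) cube([880, 280, 40]);
translate([40, 0, 860]) cube([880, 280, 40]);
translate([40, 0, 1460]) cube([880, 280, 40]);
translate([920, 0, 0]) cube([40, 280, 1500]);


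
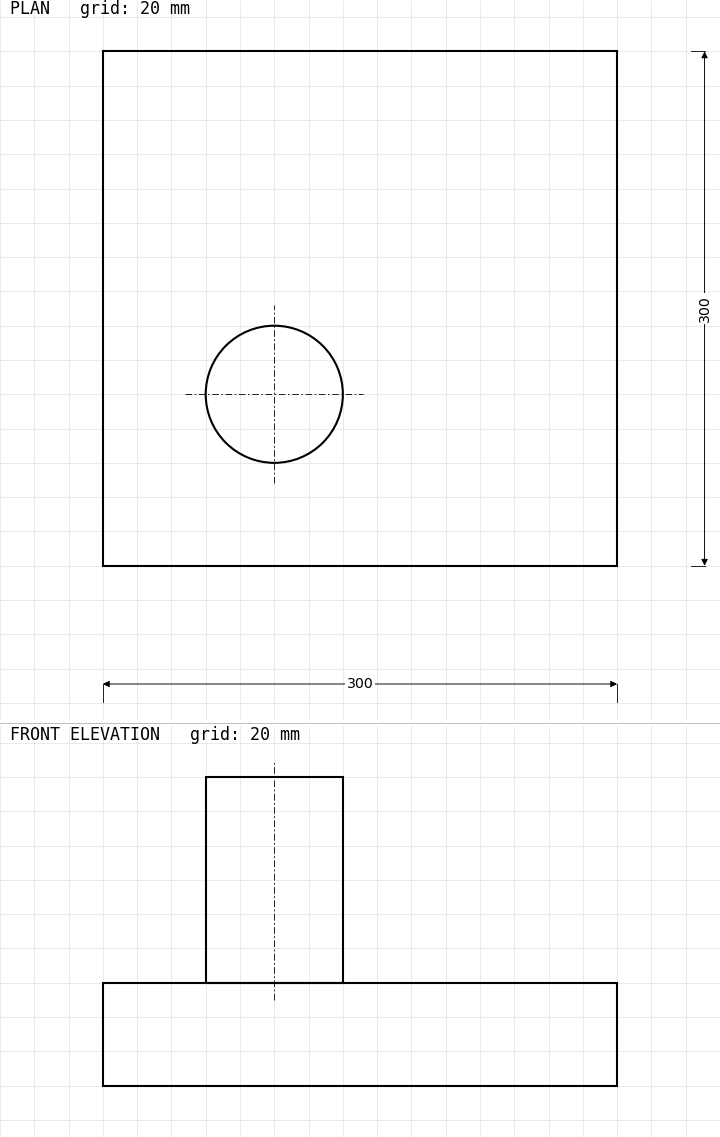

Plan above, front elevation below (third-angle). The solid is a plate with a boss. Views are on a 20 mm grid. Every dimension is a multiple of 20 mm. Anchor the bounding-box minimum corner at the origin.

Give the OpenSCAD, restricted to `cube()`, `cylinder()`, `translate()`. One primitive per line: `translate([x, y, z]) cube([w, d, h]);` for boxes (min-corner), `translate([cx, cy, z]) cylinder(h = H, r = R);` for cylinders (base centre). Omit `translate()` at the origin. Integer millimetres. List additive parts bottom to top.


cube([300, 300, 60]);
translate([100, 100, 60]) cylinder(h = 120, r = 40);


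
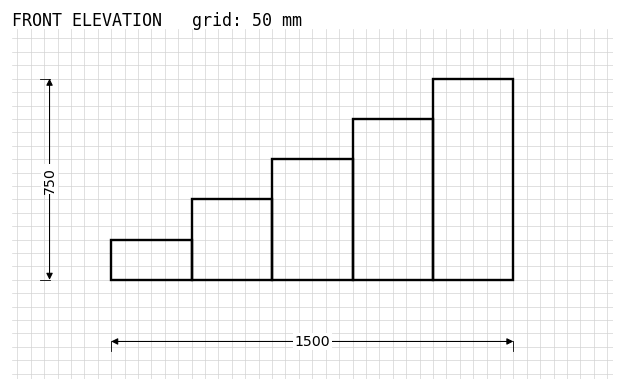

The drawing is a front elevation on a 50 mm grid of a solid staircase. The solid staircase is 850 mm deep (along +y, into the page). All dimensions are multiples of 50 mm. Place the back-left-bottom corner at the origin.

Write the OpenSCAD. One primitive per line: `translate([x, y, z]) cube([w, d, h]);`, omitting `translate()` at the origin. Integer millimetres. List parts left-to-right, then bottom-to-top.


cube([300, 850, 150]);
translate([300, 0, 0]) cube([300, 850, 300]);
translate([600, 0, 0]) cube([300, 850, 450]);
translate([900, 0, 0]) cube([300, 850, 600]);
translate([1200, 0, 0]) cube([300, 850, 750]);


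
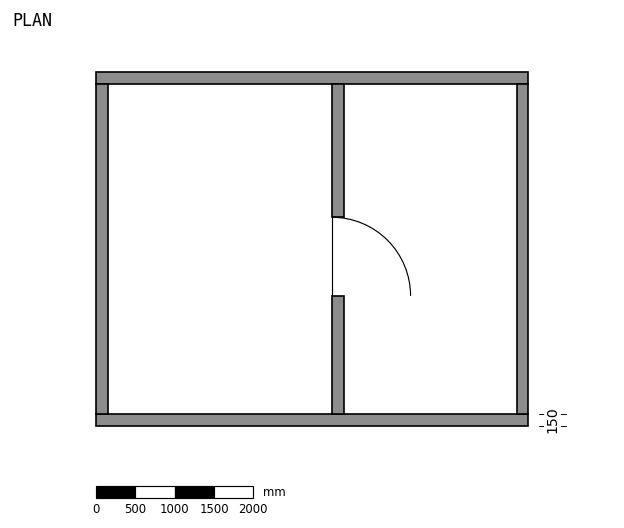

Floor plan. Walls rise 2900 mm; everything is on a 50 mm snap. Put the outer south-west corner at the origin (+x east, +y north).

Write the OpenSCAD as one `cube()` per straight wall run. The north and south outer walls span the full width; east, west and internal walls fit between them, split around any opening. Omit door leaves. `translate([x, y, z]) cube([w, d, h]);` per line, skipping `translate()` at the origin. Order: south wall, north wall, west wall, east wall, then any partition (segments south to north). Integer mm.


cube([5500, 150, 2900]);
translate([0, 4350, 0]) cube([5500, 150, 2900]);
translate([0, 150, 0]) cube([150, 4200, 2900]);
translate([5350, 150, 0]) cube([150, 4200, 2900]);
translate([3000, 150, 0]) cube([150, 1500, 2900]);
translate([3000, 2650, 0]) cube([150, 1700, 2900]);


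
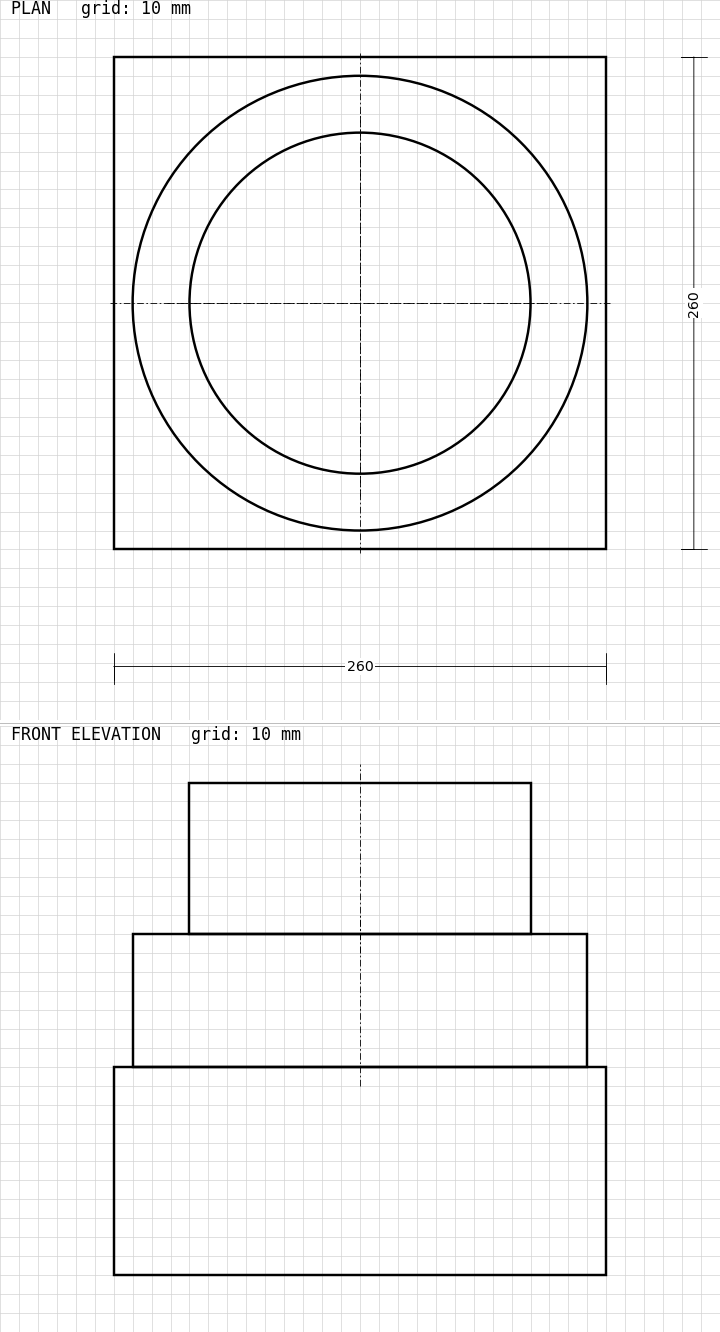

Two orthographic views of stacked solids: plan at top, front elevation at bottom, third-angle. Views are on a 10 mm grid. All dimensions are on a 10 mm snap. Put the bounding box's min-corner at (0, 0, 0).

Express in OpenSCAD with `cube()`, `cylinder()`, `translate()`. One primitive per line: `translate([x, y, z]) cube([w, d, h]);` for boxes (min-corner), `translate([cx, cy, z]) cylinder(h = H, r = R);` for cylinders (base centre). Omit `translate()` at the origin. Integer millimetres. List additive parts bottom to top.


cube([260, 260, 110]);
translate([130, 130, 110]) cylinder(h = 70, r = 120);
translate([130, 130, 180]) cylinder(h = 80, r = 90);
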